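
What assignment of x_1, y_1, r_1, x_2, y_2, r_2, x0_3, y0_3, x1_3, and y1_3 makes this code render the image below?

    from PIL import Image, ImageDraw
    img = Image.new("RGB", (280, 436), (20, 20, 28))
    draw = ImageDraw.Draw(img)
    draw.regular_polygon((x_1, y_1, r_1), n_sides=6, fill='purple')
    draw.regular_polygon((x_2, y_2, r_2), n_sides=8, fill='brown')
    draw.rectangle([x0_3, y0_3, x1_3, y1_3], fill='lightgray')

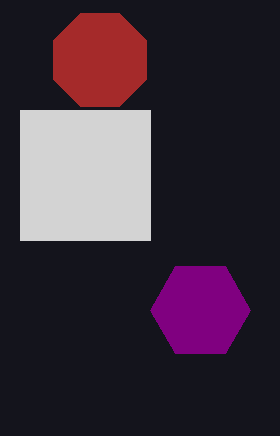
x_1 = 200, y_1 = 310, r_1 = 50, x_2 = 100, y_2 = 60, r_2 = 50, x0_3 = 20, y0_3 = 110, x1_3 = 150, y1_3 = 240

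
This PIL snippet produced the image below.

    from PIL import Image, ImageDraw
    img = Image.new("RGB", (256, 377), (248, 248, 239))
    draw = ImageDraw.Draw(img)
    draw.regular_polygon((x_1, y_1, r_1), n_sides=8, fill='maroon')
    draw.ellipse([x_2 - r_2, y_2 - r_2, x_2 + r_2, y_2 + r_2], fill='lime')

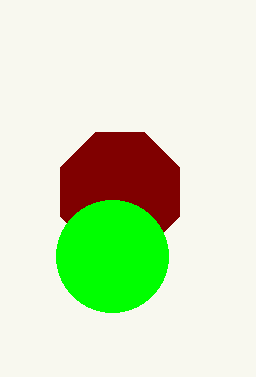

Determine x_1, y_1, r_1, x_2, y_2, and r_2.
x_1 = 120; y_1 = 192; r_1 = 64; x_2 = 112; y_2 = 256; r_2 = 56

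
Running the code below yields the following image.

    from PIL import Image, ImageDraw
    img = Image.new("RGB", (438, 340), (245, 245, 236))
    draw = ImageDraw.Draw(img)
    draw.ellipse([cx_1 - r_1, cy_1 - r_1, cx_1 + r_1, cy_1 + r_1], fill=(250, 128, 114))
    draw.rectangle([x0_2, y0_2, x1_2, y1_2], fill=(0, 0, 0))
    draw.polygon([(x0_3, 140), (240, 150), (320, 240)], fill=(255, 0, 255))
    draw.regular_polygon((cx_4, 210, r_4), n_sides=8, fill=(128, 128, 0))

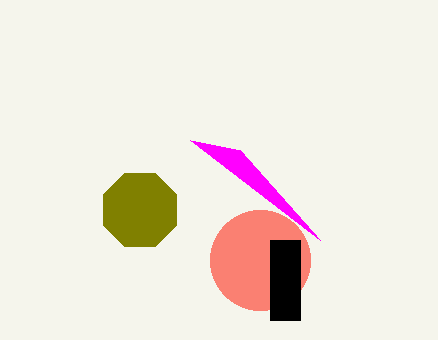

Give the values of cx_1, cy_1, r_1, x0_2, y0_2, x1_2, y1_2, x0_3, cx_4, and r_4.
cx_1 = 260; cy_1 = 260; r_1 = 50; x0_2 = 270; y0_2 = 240; x1_2 = 300; y1_2 = 320; x0_3 = 190; cx_4 = 140; r_4 = 40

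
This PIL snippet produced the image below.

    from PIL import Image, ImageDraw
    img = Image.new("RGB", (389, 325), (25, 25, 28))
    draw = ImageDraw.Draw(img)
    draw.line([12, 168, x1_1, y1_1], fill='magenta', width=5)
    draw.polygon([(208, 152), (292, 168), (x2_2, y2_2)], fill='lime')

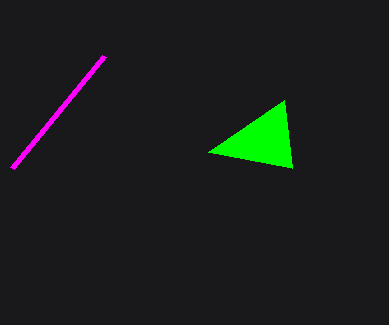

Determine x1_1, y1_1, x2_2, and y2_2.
x1_1 = 104, y1_1 = 56, x2_2 = 284, y2_2 = 100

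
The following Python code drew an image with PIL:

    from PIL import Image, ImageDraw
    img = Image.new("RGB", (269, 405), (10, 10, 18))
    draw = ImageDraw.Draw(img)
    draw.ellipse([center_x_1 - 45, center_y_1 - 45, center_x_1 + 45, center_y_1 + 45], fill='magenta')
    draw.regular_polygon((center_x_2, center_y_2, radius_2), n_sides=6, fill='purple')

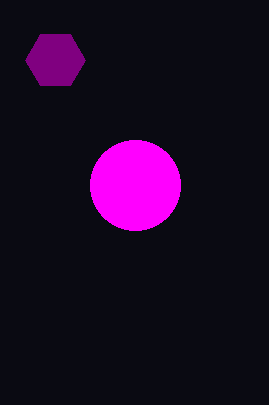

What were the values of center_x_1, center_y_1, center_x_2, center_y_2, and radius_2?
center_x_1 = 135, center_y_1 = 185, center_x_2 = 55, center_y_2 = 60, radius_2 = 30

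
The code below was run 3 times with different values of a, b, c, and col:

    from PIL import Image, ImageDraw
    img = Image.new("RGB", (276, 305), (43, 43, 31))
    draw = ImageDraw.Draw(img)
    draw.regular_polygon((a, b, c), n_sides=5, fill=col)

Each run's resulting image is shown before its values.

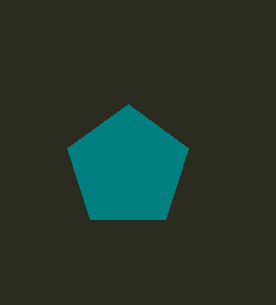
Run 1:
a = 128
b = 168
c = 64
col = 'teal'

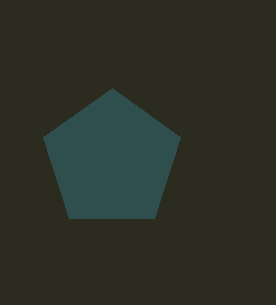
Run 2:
a = 112
b = 160
c = 72
col = 'darkslategray'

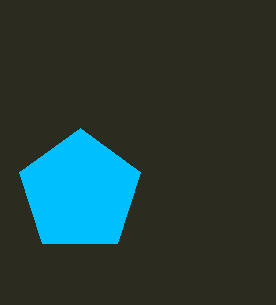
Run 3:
a = 80, b = 192, c = 64, col = 'deepskyblue'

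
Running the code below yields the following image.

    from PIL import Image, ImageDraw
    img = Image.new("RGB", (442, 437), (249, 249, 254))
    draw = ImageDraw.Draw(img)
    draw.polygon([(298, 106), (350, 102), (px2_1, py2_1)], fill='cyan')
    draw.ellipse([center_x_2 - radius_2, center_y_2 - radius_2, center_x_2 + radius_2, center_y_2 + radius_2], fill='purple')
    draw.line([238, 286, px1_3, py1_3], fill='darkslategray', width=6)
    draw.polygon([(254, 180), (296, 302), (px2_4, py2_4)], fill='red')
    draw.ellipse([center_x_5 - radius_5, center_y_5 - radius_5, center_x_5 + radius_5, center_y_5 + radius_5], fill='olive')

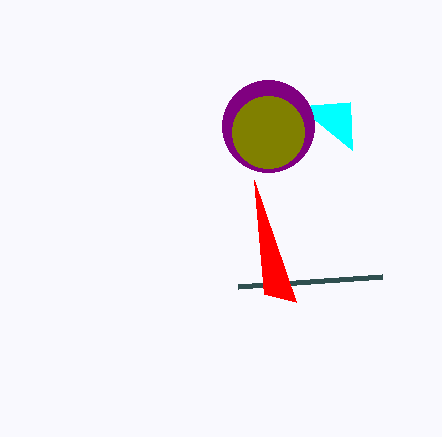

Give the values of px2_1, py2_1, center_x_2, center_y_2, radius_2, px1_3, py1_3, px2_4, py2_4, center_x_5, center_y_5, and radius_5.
px2_1 = 352; py2_1 = 150; center_x_2 = 268; center_y_2 = 126; radius_2 = 46; px1_3 = 382; py1_3 = 276; px2_4 = 264; py2_4 = 294; center_x_5 = 268; center_y_5 = 132; radius_5 = 36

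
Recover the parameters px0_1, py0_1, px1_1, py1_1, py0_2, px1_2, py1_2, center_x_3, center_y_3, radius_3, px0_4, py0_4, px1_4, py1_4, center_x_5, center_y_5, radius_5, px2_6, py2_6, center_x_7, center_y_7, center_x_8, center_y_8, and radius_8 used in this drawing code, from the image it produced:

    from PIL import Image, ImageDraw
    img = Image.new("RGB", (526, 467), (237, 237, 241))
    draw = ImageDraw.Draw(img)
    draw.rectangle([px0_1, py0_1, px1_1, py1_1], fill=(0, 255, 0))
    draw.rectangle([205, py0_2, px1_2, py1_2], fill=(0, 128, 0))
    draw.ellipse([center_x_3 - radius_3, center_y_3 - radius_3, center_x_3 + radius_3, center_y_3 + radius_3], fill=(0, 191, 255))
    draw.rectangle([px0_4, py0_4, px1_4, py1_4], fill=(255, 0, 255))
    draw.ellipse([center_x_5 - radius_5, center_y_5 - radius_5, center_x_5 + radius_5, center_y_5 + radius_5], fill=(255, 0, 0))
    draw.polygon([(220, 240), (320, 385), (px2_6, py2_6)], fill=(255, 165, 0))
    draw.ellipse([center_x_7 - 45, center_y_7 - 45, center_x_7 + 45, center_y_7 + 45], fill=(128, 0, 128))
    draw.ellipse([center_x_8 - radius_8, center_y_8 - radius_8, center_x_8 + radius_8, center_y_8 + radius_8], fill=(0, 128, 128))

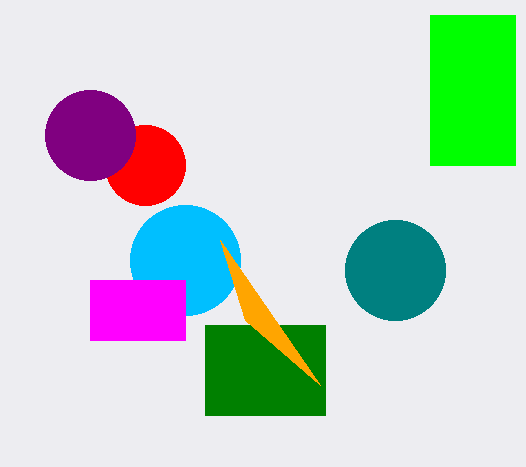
px0_1 = 430; py0_1 = 15; px1_1 = 515; py1_1 = 165; py0_2 = 325; px1_2 = 325; py1_2 = 415; center_x_3 = 185; center_y_3 = 260; radius_3 = 55; px0_4 = 90; py0_4 = 280; px1_4 = 185; py1_4 = 340; center_x_5 = 145; center_y_5 = 165; radius_5 = 40; px2_6 = 245; py2_6 = 320; center_x_7 = 90; center_y_7 = 135; center_x_8 = 395; center_y_8 = 270; radius_8 = 50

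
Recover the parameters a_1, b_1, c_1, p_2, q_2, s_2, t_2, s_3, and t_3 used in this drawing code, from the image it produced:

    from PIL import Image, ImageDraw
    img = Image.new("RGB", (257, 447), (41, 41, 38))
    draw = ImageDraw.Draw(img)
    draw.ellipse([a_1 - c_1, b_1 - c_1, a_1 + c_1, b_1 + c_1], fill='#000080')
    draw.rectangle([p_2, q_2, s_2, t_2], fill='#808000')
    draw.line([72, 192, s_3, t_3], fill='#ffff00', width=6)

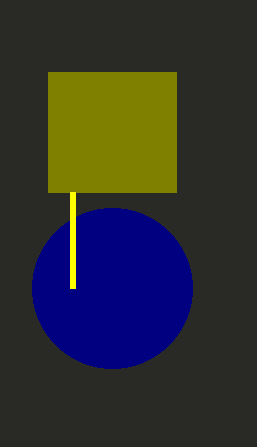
a_1 = 112
b_1 = 288
c_1 = 80
p_2 = 48
q_2 = 72
s_2 = 176
t_2 = 192
s_3 = 72
t_3 = 288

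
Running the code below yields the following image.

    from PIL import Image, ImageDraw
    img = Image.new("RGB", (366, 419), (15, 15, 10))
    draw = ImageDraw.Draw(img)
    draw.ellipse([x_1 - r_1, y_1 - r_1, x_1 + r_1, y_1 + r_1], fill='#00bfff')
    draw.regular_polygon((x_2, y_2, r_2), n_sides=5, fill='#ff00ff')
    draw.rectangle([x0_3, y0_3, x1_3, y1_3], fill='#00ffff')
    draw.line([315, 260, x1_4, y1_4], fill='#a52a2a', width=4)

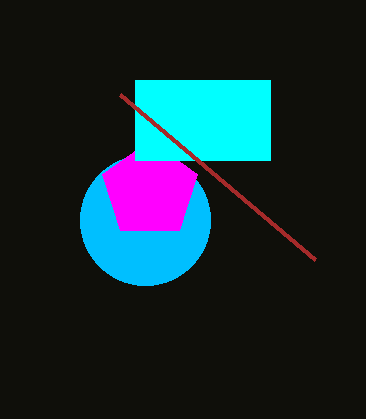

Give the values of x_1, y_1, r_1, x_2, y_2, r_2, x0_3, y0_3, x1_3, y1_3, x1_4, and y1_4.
x_1 = 145; y_1 = 220; r_1 = 65; x_2 = 150; y_2 = 190; r_2 = 50; x0_3 = 135; y0_3 = 80; x1_3 = 270; y1_3 = 160; x1_4 = 120; y1_4 = 95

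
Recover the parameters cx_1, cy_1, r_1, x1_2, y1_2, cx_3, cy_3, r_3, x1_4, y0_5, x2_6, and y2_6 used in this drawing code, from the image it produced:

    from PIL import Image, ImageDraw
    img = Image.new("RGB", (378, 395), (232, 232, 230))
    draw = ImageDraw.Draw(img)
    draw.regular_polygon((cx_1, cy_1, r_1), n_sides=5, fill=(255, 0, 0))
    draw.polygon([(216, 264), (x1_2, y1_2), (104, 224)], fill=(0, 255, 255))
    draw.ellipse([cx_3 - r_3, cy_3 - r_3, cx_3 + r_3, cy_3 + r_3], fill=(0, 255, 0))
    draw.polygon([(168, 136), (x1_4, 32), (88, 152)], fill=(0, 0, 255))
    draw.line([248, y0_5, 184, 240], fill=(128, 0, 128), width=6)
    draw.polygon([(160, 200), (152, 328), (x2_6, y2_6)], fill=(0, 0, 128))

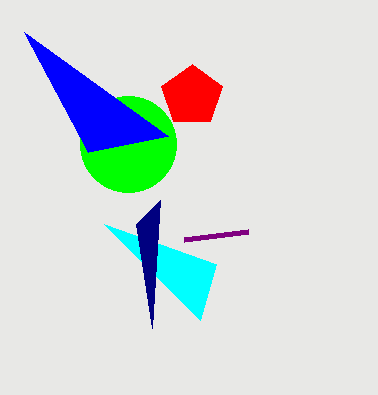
cx_1 = 192, cy_1 = 96, r_1 = 32, x1_2 = 200, y1_2 = 320, cx_3 = 128, cy_3 = 144, r_3 = 48, x1_4 = 24, y0_5 = 232, x2_6 = 136, y2_6 = 224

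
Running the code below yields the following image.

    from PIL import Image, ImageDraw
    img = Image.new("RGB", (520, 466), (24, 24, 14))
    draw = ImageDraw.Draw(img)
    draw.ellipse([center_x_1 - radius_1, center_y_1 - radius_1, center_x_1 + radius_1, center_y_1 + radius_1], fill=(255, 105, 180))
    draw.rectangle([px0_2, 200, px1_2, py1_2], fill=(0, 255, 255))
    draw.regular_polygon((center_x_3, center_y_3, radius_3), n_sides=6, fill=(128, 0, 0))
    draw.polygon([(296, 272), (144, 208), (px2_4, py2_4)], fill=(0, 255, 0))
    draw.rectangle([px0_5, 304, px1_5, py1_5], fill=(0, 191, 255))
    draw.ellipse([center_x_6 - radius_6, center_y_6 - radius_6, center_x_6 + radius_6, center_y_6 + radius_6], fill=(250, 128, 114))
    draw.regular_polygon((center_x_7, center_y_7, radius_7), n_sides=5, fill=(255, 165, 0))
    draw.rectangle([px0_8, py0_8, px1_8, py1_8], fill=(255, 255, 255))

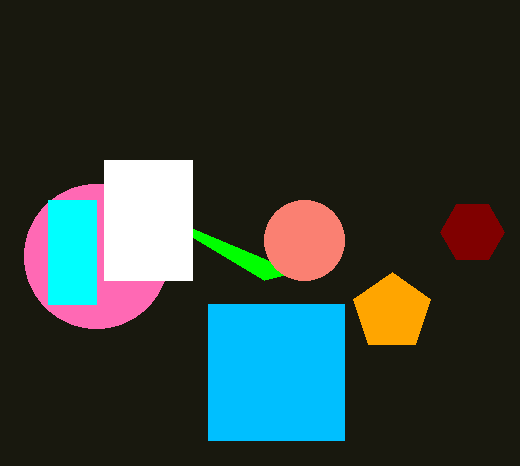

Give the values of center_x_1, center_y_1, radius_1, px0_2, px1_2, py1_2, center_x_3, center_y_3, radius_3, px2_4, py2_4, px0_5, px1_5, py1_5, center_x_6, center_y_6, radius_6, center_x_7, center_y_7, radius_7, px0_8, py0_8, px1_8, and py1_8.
center_x_1 = 96; center_y_1 = 256; radius_1 = 72; px0_2 = 48; px1_2 = 96; py1_2 = 304; center_x_3 = 472; center_y_3 = 232; radius_3 = 32; px2_4 = 264; py2_4 = 280; px0_5 = 208; px1_5 = 344; py1_5 = 440; center_x_6 = 304; center_y_6 = 240; radius_6 = 40; center_x_7 = 392; center_y_7 = 312; radius_7 = 40; px0_8 = 104; py0_8 = 160; px1_8 = 192; py1_8 = 280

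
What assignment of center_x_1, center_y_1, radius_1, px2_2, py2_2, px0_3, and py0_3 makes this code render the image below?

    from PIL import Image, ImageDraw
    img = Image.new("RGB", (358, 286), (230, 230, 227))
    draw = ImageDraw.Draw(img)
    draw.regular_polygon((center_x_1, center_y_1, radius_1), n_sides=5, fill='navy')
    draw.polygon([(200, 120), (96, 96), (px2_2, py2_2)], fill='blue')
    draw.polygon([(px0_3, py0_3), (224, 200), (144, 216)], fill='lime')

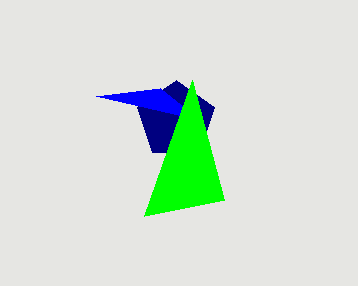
center_x_1 = 176
center_y_1 = 120
radius_1 = 40
px2_2 = 160
py2_2 = 88
px0_3 = 192
py0_3 = 80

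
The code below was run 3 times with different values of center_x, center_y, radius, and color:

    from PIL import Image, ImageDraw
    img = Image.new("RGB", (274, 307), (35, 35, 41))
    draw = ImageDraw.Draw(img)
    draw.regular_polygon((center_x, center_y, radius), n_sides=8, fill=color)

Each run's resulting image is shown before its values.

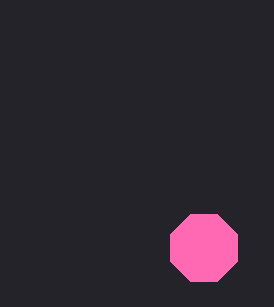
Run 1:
center_x = 204, center_y = 248, radius = 36, color = 'hotpink'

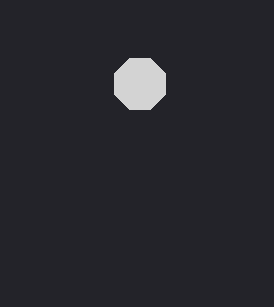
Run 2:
center_x = 140, center_y = 84, radius = 28, color = 'lightgray'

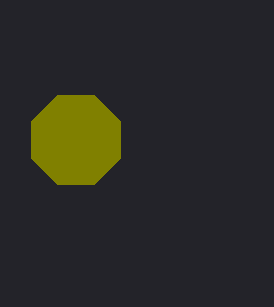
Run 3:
center_x = 76; center_y = 140; radius = 48; color = 'olive'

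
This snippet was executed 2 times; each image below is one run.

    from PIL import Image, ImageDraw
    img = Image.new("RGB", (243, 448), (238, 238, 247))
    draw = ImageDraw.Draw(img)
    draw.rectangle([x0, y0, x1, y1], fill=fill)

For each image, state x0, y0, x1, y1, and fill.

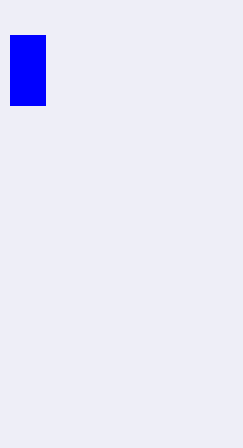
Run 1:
x0 = 10; y0 = 35; x1 = 45; y1 = 105; fill = 'blue'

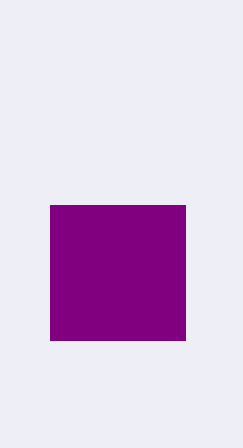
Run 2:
x0 = 50
y0 = 205
x1 = 185
y1 = 340
fill = 'purple'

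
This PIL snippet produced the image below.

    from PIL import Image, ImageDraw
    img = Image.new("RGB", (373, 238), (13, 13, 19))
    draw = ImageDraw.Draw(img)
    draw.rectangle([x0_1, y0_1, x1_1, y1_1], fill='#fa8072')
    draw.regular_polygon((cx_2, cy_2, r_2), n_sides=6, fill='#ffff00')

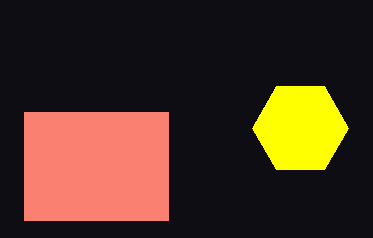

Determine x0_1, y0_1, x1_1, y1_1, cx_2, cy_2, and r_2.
x0_1 = 24, y0_1 = 112, x1_1 = 168, y1_1 = 220, cx_2 = 300, cy_2 = 128, r_2 = 48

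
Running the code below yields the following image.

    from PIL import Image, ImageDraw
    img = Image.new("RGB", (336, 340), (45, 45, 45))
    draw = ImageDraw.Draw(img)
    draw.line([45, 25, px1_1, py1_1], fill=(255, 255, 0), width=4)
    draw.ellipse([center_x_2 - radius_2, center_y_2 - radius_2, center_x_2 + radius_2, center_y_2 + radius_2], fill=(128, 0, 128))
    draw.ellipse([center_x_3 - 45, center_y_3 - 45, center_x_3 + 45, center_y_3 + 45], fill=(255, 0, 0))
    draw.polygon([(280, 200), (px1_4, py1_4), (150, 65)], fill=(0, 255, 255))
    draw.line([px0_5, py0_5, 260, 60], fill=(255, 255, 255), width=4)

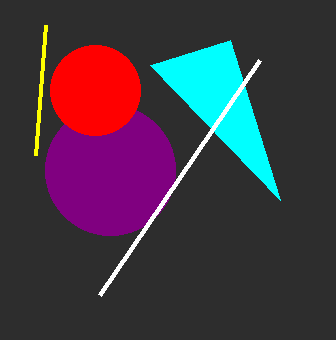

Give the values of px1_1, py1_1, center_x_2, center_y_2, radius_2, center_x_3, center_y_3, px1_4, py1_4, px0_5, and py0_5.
px1_1 = 35; py1_1 = 155; center_x_2 = 110; center_y_2 = 170; radius_2 = 65; center_x_3 = 95; center_y_3 = 90; px1_4 = 230; py1_4 = 40; px0_5 = 100; py0_5 = 295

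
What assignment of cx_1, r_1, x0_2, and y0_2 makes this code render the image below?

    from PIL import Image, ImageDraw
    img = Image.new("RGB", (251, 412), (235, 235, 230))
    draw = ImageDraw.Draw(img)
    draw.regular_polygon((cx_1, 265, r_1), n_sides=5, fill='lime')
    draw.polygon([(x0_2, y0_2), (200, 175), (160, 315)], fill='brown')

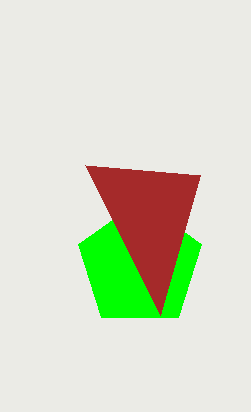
cx_1 = 140
r_1 = 65
x0_2 = 85
y0_2 = 165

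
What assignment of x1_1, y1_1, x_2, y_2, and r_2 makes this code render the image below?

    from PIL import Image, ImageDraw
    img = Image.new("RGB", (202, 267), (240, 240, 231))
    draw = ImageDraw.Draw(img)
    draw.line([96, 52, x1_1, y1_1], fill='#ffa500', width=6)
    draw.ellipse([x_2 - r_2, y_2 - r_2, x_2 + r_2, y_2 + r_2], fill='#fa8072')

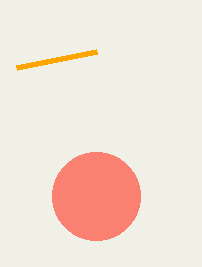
x1_1 = 16, y1_1 = 68, x_2 = 96, y_2 = 196, r_2 = 44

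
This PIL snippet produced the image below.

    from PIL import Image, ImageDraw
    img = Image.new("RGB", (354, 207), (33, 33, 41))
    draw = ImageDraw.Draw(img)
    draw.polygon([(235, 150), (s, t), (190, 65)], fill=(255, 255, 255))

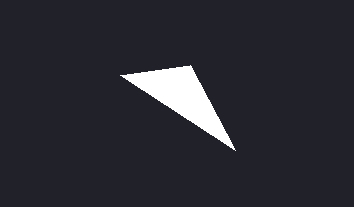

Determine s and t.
s = 120; t = 75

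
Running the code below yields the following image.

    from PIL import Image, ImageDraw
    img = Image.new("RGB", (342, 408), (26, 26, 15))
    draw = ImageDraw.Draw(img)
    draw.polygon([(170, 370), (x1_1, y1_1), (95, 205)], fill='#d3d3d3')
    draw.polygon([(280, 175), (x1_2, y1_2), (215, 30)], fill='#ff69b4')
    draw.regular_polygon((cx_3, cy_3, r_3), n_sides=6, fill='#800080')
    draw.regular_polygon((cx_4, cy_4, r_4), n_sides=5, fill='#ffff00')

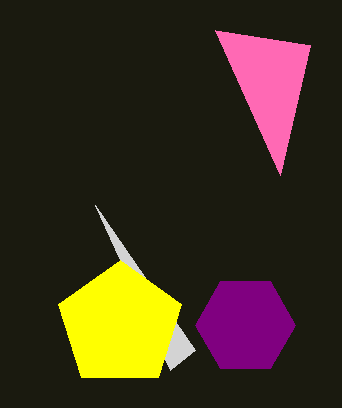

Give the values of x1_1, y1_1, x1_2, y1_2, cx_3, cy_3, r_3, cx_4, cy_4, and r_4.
x1_1 = 195, y1_1 = 350, x1_2 = 310, y1_2 = 45, cx_3 = 245, cy_3 = 325, r_3 = 50, cx_4 = 120, cy_4 = 325, r_4 = 65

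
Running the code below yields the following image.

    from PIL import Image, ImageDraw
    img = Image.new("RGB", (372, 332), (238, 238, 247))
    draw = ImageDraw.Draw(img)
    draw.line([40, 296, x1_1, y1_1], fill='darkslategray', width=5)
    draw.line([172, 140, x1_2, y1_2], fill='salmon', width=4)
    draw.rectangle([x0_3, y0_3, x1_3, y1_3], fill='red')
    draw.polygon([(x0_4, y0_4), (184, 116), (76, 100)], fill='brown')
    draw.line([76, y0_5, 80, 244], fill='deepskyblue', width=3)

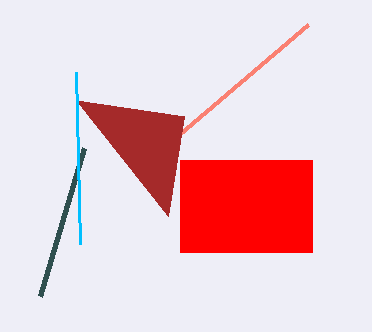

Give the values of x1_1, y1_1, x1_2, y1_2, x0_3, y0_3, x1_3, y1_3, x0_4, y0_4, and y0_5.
x1_1 = 84; y1_1 = 148; x1_2 = 308; y1_2 = 24; x0_3 = 180; y0_3 = 160; x1_3 = 312; y1_3 = 252; x0_4 = 168; y0_4 = 216; y0_5 = 72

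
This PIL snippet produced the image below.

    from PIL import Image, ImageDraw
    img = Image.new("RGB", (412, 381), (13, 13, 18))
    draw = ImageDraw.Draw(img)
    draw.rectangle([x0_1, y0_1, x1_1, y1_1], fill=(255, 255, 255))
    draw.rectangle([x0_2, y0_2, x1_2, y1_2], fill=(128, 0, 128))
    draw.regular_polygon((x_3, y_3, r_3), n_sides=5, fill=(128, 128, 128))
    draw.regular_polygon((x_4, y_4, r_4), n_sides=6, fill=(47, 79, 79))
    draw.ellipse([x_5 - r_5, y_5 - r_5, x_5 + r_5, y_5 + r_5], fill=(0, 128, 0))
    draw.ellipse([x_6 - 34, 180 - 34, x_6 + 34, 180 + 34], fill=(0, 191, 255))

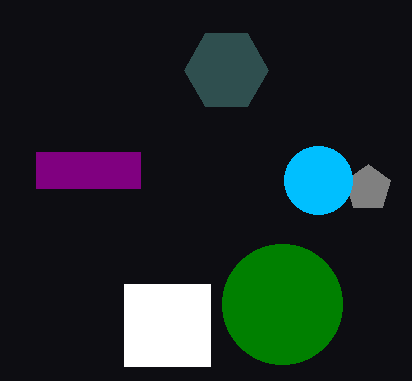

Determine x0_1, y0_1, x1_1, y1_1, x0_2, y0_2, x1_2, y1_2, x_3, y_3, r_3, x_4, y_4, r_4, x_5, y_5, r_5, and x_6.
x0_1 = 124
y0_1 = 284
x1_1 = 210
y1_1 = 366
x0_2 = 36
y0_2 = 152
x1_2 = 140
y1_2 = 188
x_3 = 368
y_3 = 188
r_3 = 24
x_4 = 226
y_4 = 70
r_4 = 42
x_5 = 282
y_5 = 304
r_5 = 60
x_6 = 318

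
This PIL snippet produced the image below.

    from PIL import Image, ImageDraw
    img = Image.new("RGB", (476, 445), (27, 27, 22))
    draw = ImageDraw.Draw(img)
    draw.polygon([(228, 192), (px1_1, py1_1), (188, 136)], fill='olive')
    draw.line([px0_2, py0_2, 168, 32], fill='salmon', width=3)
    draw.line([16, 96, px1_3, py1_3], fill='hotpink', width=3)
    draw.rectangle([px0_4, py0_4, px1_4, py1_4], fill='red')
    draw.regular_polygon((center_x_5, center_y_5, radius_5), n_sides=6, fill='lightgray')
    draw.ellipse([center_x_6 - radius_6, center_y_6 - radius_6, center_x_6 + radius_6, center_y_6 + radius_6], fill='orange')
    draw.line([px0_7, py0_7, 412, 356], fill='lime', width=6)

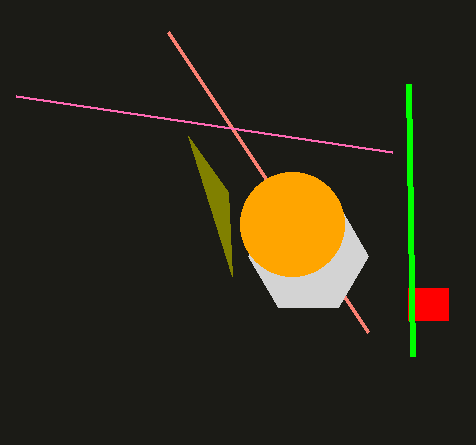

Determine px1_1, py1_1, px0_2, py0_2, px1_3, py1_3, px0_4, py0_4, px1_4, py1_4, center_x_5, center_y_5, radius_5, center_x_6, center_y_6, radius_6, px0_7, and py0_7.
px1_1 = 232; py1_1 = 276; px0_2 = 368; py0_2 = 332; px1_3 = 392; py1_3 = 152; px0_4 = 408; py0_4 = 288; px1_4 = 448; py1_4 = 320; center_x_5 = 308; center_y_5 = 256; radius_5 = 60; center_x_6 = 292; center_y_6 = 224; radius_6 = 52; px0_7 = 408; py0_7 = 84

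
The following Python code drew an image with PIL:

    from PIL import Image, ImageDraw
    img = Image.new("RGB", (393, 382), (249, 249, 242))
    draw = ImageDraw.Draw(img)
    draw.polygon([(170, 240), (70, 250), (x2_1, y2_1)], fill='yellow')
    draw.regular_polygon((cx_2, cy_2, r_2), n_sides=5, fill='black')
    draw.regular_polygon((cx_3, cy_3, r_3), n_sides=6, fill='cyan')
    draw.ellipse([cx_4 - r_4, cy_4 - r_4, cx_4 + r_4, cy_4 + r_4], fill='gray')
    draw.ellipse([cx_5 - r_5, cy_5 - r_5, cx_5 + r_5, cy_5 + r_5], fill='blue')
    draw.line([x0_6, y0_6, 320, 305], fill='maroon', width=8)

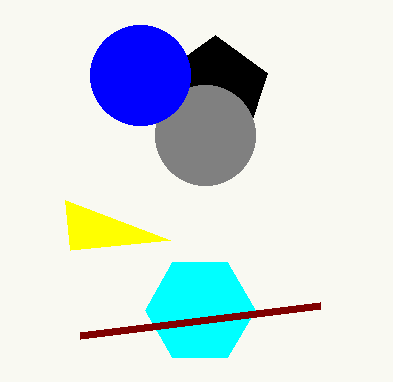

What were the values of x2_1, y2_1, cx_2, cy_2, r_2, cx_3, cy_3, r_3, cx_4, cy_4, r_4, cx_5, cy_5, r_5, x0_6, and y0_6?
x2_1 = 65; y2_1 = 200; cx_2 = 215; cy_2 = 90; r_2 = 55; cx_3 = 200; cy_3 = 310; r_3 = 55; cx_4 = 205; cy_4 = 135; r_4 = 50; cx_5 = 140; cy_5 = 75; r_5 = 50; x0_6 = 80; y0_6 = 335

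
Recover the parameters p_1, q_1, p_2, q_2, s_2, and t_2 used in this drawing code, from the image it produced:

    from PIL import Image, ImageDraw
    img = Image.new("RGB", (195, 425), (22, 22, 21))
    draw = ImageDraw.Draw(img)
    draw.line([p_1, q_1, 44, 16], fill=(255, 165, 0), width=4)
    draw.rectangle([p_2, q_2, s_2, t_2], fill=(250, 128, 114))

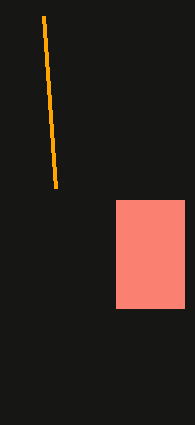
p_1 = 56, q_1 = 188, p_2 = 116, q_2 = 200, s_2 = 184, t_2 = 308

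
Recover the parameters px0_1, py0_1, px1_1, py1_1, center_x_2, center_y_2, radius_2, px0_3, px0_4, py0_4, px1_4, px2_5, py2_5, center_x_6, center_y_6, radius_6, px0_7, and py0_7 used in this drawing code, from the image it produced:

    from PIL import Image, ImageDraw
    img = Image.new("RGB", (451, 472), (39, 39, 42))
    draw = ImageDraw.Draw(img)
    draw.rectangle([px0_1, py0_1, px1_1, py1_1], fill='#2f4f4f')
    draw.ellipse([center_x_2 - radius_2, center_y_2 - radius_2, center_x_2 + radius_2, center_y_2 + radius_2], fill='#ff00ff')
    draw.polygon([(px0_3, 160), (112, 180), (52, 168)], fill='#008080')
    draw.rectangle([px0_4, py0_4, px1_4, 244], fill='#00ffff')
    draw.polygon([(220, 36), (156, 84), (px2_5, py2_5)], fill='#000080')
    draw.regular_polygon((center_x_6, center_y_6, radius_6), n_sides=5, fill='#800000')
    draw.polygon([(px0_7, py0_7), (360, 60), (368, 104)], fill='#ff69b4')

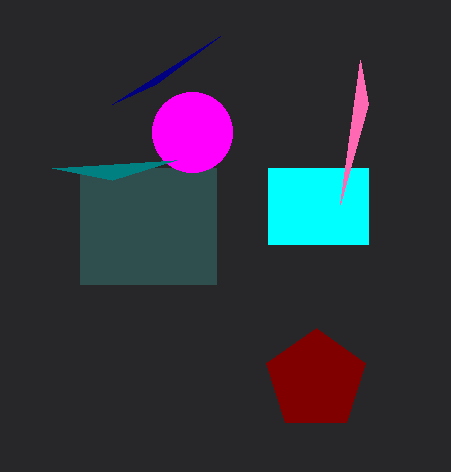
px0_1 = 80, py0_1 = 168, px1_1 = 216, py1_1 = 284, center_x_2 = 192, center_y_2 = 132, radius_2 = 40, px0_3 = 176, px0_4 = 268, py0_4 = 168, px1_4 = 368, px2_5 = 112, py2_5 = 104, center_x_6 = 316, center_y_6 = 380, radius_6 = 52, px0_7 = 340, py0_7 = 204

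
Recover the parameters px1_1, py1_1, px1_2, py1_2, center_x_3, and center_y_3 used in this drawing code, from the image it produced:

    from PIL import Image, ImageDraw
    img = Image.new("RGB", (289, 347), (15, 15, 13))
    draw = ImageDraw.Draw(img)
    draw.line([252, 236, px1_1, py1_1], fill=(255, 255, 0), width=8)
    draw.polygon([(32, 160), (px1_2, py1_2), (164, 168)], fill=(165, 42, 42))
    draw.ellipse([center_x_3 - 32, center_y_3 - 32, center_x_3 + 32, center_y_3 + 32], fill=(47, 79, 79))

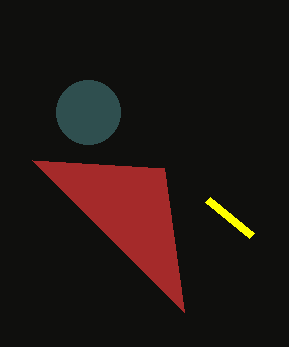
px1_1 = 208; py1_1 = 200; px1_2 = 184; py1_2 = 312; center_x_3 = 88; center_y_3 = 112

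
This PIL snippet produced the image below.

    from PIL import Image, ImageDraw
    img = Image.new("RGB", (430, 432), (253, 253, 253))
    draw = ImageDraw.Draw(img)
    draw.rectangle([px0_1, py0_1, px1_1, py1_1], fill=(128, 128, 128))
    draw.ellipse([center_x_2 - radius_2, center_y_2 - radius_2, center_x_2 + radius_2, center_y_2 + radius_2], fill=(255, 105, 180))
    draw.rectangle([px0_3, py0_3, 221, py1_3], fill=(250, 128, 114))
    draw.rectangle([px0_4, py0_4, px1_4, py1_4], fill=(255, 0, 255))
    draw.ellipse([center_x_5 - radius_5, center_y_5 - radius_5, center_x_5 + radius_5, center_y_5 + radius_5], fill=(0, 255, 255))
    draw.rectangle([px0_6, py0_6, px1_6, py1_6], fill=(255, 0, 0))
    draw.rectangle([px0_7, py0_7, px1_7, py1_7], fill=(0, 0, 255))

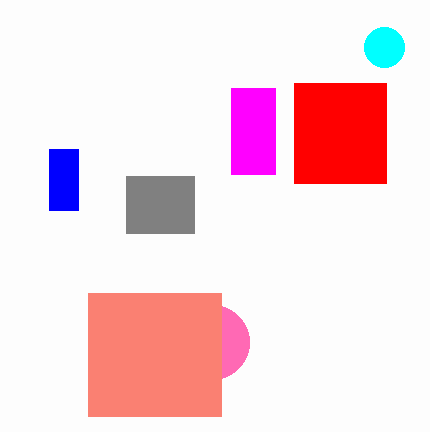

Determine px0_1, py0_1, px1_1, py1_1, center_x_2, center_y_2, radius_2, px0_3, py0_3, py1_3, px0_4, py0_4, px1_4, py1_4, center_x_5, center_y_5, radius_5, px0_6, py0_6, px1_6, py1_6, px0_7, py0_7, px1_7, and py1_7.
px0_1 = 126; py0_1 = 176; px1_1 = 194; py1_1 = 233; center_x_2 = 212; center_y_2 = 342; radius_2 = 37; px0_3 = 88; py0_3 = 293; py1_3 = 416; px0_4 = 231; py0_4 = 88; px1_4 = 275; py1_4 = 174; center_x_5 = 384; center_y_5 = 47; radius_5 = 20; px0_6 = 294; py0_6 = 83; px1_6 = 386; py1_6 = 183; px0_7 = 49; py0_7 = 149; px1_7 = 78; py1_7 = 210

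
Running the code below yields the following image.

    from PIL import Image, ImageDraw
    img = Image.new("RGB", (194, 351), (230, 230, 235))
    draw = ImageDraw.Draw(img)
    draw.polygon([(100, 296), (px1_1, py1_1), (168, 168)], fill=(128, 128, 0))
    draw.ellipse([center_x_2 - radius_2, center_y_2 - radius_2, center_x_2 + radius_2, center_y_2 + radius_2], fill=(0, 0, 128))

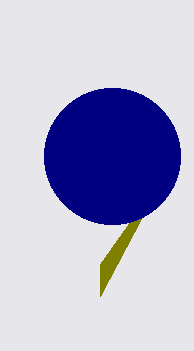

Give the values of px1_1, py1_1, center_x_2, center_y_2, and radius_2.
px1_1 = 100
py1_1 = 264
center_x_2 = 112
center_y_2 = 156
radius_2 = 68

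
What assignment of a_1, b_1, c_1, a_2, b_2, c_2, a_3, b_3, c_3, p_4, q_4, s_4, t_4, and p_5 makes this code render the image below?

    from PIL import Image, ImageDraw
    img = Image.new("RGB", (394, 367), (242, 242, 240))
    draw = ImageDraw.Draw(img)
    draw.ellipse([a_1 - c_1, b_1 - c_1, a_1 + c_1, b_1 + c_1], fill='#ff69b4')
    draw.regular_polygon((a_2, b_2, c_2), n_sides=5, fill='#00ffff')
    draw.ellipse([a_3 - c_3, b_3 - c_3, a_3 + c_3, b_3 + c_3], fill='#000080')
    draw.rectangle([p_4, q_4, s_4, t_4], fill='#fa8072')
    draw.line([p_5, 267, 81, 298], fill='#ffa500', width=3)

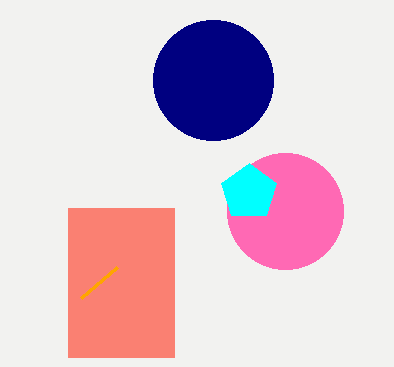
a_1 = 285
b_1 = 211
c_1 = 58
a_2 = 249
b_2 = 192
c_2 = 29
a_3 = 213
b_3 = 80
c_3 = 60
p_4 = 68
q_4 = 208
s_4 = 174
t_4 = 357
p_5 = 117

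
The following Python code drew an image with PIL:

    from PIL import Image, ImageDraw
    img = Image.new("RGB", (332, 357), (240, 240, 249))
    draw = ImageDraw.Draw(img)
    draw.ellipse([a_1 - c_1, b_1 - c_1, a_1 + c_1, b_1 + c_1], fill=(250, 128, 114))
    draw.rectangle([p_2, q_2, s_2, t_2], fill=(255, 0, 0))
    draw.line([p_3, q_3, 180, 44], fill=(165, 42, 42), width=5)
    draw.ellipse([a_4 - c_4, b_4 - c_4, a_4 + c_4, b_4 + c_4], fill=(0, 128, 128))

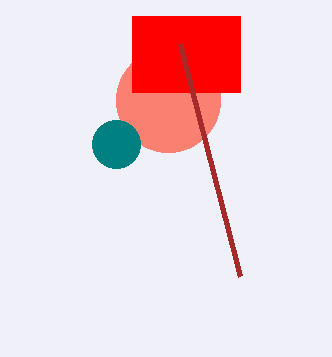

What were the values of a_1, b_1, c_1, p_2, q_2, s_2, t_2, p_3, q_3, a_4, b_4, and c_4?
a_1 = 168
b_1 = 100
c_1 = 52
p_2 = 132
q_2 = 16
s_2 = 240
t_2 = 92
p_3 = 240
q_3 = 276
a_4 = 116
b_4 = 144
c_4 = 24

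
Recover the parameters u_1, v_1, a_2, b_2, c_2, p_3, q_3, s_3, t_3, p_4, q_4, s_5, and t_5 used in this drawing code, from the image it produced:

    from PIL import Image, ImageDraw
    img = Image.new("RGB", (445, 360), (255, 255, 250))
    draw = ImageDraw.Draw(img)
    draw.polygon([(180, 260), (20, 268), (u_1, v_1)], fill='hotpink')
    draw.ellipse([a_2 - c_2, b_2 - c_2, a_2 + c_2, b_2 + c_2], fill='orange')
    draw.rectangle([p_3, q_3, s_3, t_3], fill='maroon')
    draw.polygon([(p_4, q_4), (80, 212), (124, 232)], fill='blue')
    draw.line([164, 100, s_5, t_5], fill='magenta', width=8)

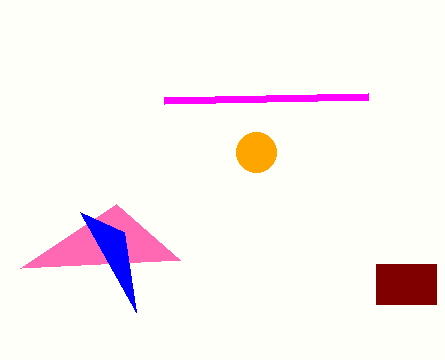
u_1 = 116
v_1 = 204
a_2 = 256
b_2 = 152
c_2 = 20
p_3 = 376
q_3 = 264
s_3 = 436
t_3 = 304
p_4 = 136
q_4 = 312
s_5 = 368
t_5 = 96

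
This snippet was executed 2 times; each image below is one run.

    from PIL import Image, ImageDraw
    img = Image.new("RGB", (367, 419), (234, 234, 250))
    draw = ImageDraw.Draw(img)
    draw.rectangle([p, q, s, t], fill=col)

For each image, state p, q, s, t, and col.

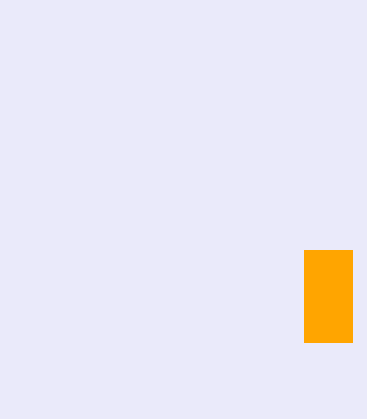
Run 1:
p = 304
q = 250
s = 352
t = 342
col = 'orange'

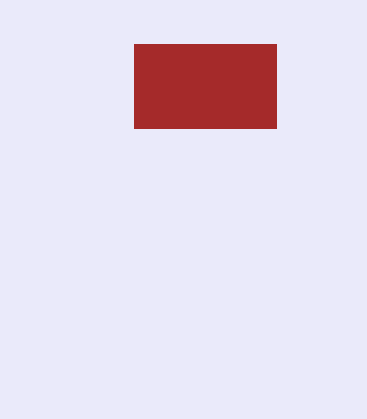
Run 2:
p = 134
q = 44
s = 276
t = 128
col = 'brown'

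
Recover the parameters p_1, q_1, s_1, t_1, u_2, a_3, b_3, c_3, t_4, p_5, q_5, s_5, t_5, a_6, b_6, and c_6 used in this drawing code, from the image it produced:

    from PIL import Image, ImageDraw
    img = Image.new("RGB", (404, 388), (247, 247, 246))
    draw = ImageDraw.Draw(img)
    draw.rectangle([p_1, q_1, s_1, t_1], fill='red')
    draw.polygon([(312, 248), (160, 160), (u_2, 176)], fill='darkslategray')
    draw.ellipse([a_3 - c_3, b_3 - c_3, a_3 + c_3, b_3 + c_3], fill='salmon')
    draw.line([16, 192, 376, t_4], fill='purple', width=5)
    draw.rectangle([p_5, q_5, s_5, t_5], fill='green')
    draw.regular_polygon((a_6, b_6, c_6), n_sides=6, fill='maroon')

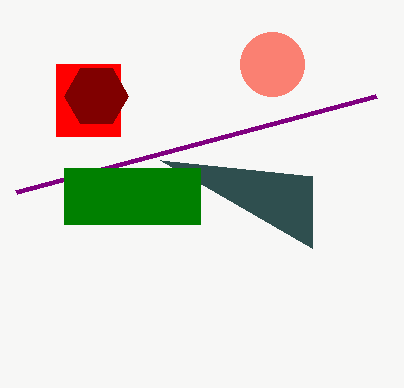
p_1 = 56
q_1 = 64
s_1 = 120
t_1 = 136
u_2 = 312
a_3 = 272
b_3 = 64
c_3 = 32
t_4 = 96
p_5 = 64
q_5 = 168
s_5 = 200
t_5 = 224
a_6 = 96
b_6 = 96
c_6 = 32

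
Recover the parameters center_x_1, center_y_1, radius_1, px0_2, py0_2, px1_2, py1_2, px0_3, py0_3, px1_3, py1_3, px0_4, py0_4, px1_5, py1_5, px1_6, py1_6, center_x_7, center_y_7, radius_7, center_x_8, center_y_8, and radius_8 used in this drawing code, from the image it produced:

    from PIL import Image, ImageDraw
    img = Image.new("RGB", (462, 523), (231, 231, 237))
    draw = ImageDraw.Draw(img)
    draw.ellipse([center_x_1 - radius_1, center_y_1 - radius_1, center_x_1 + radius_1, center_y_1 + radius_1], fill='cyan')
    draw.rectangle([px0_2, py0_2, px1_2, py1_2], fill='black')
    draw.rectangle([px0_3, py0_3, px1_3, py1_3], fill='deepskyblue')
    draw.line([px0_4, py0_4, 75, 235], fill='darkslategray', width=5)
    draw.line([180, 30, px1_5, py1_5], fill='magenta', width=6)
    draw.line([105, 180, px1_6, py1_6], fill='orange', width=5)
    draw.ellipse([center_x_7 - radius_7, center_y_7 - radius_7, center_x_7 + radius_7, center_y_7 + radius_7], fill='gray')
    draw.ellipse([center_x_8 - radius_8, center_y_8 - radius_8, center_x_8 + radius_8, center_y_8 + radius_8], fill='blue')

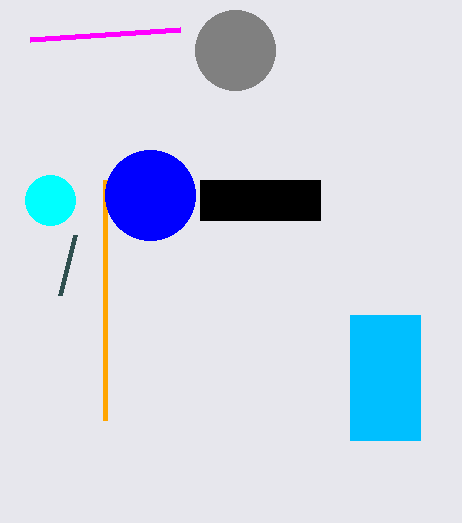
center_x_1 = 50
center_y_1 = 200
radius_1 = 25
px0_2 = 200
py0_2 = 180
px1_2 = 320
py1_2 = 220
px0_3 = 350
py0_3 = 315
px1_3 = 420
py1_3 = 440
px0_4 = 60
py0_4 = 295
px1_5 = 30
py1_5 = 40
px1_6 = 105
py1_6 = 420
center_x_7 = 235
center_y_7 = 50
radius_7 = 40
center_x_8 = 150
center_y_8 = 195
radius_8 = 45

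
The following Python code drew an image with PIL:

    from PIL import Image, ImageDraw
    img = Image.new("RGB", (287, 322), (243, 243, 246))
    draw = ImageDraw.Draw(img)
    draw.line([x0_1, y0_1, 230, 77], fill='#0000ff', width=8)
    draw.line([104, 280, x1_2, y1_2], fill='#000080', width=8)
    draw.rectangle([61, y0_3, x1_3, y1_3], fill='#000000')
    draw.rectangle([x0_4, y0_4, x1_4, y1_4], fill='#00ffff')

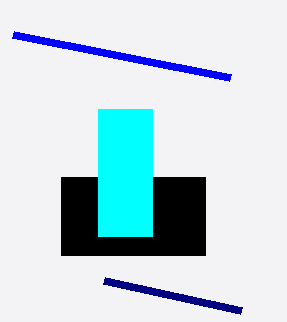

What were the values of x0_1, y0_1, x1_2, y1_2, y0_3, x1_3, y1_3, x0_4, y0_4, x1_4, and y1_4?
x0_1 = 13; y0_1 = 34; x1_2 = 241; y1_2 = 310; y0_3 = 177; x1_3 = 205; y1_3 = 255; x0_4 = 98; y0_4 = 109; x1_4 = 152; y1_4 = 236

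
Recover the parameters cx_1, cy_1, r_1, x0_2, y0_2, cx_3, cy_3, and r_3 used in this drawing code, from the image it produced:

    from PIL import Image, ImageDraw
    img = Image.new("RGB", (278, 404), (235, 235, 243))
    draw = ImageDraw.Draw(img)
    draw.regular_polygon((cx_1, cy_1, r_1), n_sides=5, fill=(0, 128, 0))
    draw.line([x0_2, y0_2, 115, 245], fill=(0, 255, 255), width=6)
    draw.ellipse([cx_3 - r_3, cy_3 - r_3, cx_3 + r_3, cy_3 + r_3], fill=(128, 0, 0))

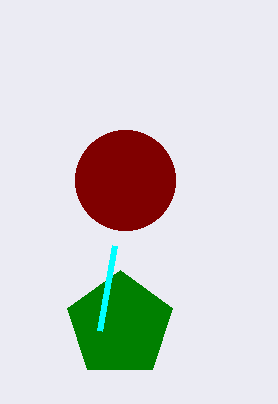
cx_1 = 120, cy_1 = 325, r_1 = 55, x0_2 = 100, y0_2 = 330, cx_3 = 125, cy_3 = 180, r_3 = 50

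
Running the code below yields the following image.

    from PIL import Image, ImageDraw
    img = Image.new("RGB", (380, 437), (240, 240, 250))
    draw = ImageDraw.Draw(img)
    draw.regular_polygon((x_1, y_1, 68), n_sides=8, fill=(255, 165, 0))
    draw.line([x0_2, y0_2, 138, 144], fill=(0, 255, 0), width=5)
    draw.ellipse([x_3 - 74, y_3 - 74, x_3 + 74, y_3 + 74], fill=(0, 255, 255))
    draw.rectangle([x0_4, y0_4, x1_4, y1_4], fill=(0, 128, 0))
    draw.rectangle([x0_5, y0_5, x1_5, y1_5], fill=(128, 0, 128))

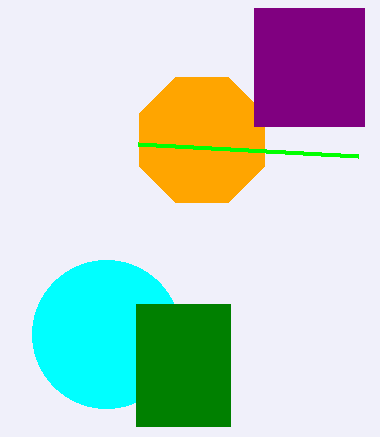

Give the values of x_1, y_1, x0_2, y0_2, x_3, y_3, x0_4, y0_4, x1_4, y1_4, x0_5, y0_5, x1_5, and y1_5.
x_1 = 202, y_1 = 140, x0_2 = 358, y0_2 = 156, x_3 = 106, y_3 = 334, x0_4 = 136, y0_4 = 304, x1_4 = 230, y1_4 = 426, x0_5 = 254, y0_5 = 8, x1_5 = 364, y1_5 = 126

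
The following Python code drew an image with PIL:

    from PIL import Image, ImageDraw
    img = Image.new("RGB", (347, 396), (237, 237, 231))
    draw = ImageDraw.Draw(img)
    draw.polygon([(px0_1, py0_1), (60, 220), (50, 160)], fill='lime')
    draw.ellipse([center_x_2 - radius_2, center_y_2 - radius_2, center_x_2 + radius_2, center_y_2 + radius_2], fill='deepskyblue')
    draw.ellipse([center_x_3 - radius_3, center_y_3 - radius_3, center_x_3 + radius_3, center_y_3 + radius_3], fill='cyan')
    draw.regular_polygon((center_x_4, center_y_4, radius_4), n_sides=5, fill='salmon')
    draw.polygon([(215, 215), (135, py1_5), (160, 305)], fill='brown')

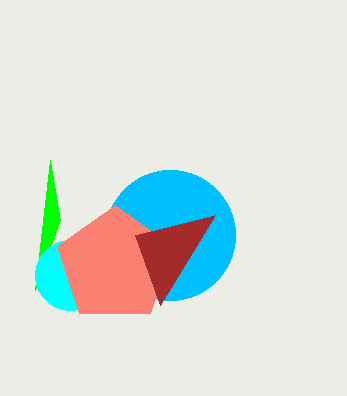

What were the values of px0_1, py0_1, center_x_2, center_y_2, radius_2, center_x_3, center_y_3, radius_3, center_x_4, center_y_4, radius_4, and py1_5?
px0_1 = 35, py0_1 = 290, center_x_2 = 170, center_y_2 = 235, radius_2 = 65, center_x_3 = 70, center_y_3 = 275, radius_3 = 35, center_x_4 = 115, center_y_4 = 265, radius_4 = 60, py1_5 = 235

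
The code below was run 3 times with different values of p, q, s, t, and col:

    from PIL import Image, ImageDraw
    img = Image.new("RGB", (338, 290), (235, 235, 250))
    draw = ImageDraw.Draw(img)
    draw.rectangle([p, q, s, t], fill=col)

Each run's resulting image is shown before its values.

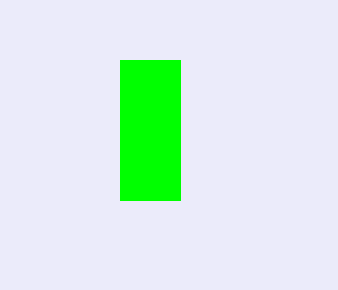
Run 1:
p = 120; q = 60; s = 180; t = 200; col = 'lime'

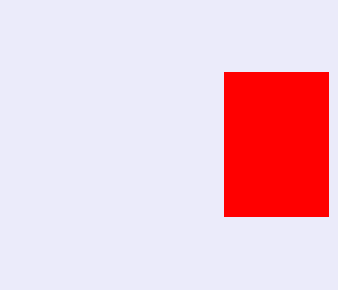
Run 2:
p = 224
q = 72
s = 328
t = 216
col = 'red'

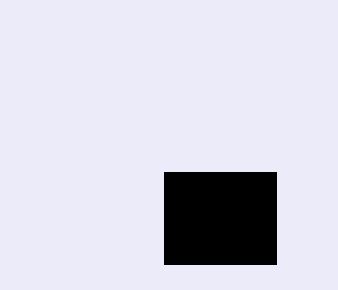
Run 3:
p = 164; q = 172; s = 276; t = 264; col = 'black'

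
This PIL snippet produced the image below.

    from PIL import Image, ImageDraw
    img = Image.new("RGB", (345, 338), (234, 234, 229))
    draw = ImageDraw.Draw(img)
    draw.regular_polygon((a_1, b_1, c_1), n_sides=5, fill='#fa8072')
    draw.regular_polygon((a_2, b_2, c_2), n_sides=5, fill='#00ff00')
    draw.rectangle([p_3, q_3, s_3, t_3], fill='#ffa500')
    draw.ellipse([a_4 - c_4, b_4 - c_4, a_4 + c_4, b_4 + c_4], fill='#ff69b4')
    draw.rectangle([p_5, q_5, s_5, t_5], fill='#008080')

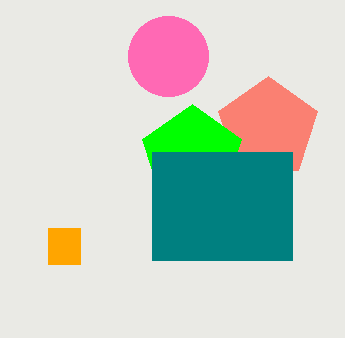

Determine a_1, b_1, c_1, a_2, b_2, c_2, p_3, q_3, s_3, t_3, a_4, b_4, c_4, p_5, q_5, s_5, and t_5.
a_1 = 268; b_1 = 128; c_1 = 52; a_2 = 192; b_2 = 156; c_2 = 52; p_3 = 48; q_3 = 228; s_3 = 80; t_3 = 264; a_4 = 168; b_4 = 56; c_4 = 40; p_5 = 152; q_5 = 152; s_5 = 292; t_5 = 260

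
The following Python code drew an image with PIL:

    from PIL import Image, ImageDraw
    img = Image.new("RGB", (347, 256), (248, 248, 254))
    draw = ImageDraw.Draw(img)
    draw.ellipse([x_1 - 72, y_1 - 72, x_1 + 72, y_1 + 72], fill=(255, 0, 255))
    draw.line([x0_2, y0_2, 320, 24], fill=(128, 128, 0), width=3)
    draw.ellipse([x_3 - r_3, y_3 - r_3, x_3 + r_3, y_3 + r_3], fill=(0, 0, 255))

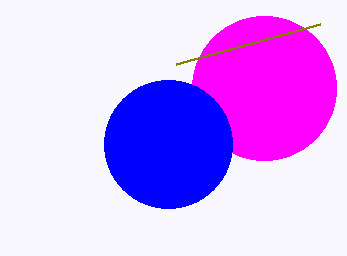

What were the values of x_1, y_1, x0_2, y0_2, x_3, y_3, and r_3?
x_1 = 264
y_1 = 88
x0_2 = 176
y0_2 = 64
x_3 = 168
y_3 = 144
r_3 = 64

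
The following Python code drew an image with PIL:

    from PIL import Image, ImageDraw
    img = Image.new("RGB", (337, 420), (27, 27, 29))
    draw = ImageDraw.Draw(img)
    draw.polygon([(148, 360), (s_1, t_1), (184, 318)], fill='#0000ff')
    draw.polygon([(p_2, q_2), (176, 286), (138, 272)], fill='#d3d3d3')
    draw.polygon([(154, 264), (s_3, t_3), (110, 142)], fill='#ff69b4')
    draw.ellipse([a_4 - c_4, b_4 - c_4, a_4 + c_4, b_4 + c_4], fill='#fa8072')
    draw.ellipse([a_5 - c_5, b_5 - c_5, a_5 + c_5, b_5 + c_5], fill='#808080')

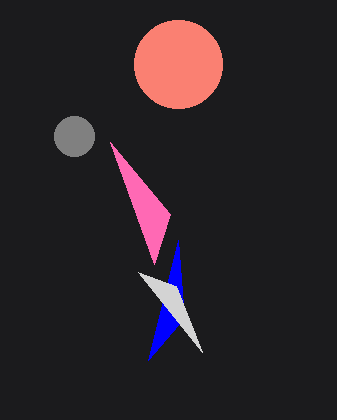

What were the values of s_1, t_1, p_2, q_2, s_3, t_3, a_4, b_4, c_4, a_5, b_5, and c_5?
s_1 = 178
t_1 = 240
p_2 = 202
q_2 = 352
s_3 = 170
t_3 = 214
a_4 = 178
b_4 = 64
c_4 = 44
a_5 = 74
b_5 = 136
c_5 = 20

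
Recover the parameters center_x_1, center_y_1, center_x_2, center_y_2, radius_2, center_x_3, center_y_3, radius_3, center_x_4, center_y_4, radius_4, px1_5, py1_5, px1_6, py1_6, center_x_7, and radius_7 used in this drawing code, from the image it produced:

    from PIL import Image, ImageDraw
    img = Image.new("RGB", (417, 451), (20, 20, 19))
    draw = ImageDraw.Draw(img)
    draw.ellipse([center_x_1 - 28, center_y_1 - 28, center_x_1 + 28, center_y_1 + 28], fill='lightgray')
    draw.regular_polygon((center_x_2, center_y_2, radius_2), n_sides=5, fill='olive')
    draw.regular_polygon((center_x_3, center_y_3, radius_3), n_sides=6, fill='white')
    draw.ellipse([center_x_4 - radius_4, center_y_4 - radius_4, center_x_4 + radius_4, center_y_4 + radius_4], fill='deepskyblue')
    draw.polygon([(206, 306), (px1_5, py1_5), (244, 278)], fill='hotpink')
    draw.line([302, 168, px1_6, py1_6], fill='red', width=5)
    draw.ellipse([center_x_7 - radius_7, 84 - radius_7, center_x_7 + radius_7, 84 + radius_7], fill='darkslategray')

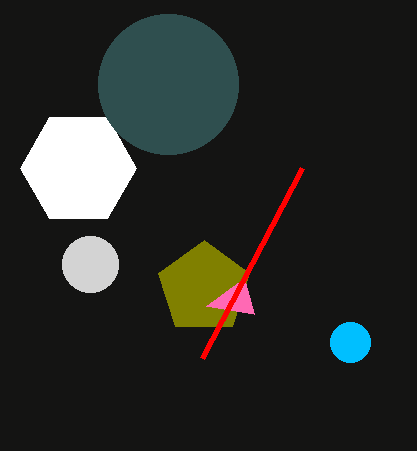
center_x_1 = 90
center_y_1 = 264
center_x_2 = 204
center_y_2 = 288
radius_2 = 48
center_x_3 = 78
center_y_3 = 168
radius_3 = 58
center_x_4 = 350
center_y_4 = 342
radius_4 = 20
px1_5 = 254
py1_5 = 314
px1_6 = 202
py1_6 = 358
center_x_7 = 168
radius_7 = 70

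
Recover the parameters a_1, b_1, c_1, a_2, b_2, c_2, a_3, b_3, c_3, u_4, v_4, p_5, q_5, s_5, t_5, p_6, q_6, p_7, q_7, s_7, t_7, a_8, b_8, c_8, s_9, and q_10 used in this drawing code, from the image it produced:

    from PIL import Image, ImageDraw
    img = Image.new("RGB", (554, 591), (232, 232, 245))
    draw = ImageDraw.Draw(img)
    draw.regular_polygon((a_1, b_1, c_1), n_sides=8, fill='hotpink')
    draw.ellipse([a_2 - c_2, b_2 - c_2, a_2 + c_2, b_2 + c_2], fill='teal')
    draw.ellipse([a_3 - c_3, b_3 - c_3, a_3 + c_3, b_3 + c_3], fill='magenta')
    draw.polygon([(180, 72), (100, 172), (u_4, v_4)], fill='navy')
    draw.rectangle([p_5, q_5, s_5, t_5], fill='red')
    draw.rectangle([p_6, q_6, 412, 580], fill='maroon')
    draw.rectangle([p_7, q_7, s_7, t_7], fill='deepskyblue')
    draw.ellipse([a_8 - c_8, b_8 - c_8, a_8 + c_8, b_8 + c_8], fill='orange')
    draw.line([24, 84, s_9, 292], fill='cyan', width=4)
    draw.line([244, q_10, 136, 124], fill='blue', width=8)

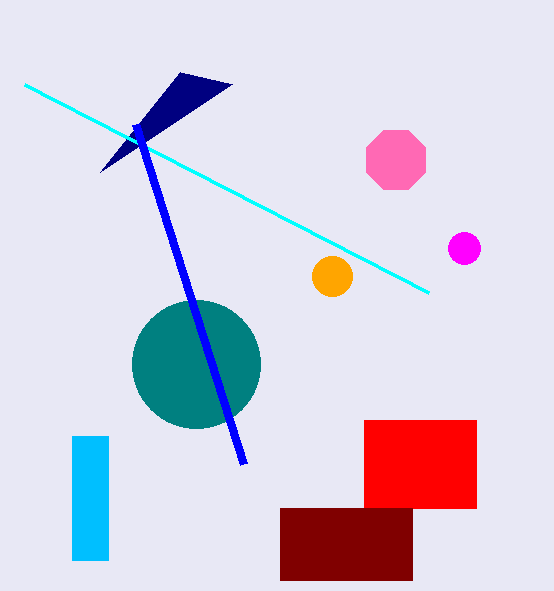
a_1 = 396; b_1 = 160; c_1 = 32; a_2 = 196; b_2 = 364; c_2 = 64; a_3 = 464; b_3 = 248; c_3 = 16; u_4 = 232; v_4 = 84; p_5 = 364; q_5 = 420; s_5 = 476; t_5 = 508; p_6 = 280; q_6 = 508; p_7 = 72; q_7 = 436; s_7 = 108; t_7 = 560; a_8 = 332; b_8 = 276; c_8 = 20; s_9 = 428; q_10 = 464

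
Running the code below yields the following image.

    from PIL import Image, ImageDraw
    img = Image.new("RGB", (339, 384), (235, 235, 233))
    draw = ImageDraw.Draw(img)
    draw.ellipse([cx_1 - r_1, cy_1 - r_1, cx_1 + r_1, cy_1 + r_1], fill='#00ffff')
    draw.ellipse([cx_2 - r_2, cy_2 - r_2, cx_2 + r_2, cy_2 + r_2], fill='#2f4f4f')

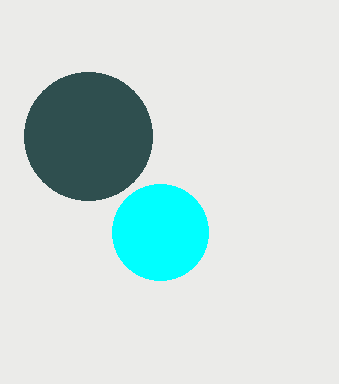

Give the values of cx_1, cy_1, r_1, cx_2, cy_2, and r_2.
cx_1 = 160; cy_1 = 232; r_1 = 48; cx_2 = 88; cy_2 = 136; r_2 = 64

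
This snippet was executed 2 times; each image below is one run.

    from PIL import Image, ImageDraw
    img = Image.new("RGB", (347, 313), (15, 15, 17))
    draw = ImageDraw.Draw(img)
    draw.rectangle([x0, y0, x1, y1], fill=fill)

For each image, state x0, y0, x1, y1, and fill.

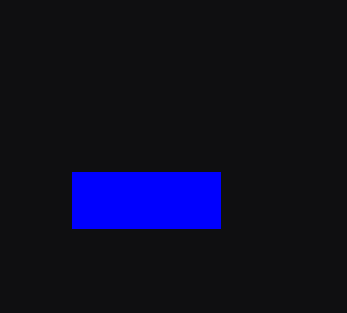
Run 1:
x0 = 72; y0 = 172; x1 = 220; y1 = 228; fill = 'blue'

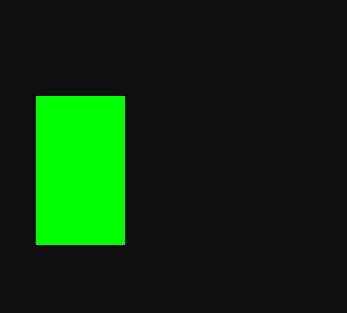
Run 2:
x0 = 36, y0 = 96, x1 = 124, y1 = 244, fill = 'lime'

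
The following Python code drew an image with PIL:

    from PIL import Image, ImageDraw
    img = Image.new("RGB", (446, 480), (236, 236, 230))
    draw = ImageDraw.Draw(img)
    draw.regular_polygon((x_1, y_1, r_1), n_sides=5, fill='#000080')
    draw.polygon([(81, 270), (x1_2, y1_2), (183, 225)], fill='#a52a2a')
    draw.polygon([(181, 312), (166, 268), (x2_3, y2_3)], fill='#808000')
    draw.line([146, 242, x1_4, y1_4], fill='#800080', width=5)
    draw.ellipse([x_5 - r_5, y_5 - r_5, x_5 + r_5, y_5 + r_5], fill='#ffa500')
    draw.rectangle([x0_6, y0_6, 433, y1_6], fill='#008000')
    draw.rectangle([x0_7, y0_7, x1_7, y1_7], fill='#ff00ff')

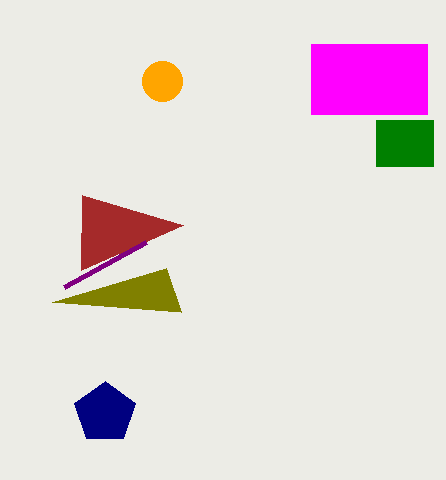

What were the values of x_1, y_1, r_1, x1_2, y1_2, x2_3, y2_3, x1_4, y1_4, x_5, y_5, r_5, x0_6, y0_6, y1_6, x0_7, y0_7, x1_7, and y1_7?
x_1 = 105
y_1 = 413
r_1 = 32
x1_2 = 82
y1_2 = 195
x2_3 = 52
y2_3 = 302
x1_4 = 64
y1_4 = 287
x_5 = 162
y_5 = 81
r_5 = 20
x0_6 = 376
y0_6 = 120
y1_6 = 166
x0_7 = 311
y0_7 = 44
x1_7 = 427
y1_7 = 114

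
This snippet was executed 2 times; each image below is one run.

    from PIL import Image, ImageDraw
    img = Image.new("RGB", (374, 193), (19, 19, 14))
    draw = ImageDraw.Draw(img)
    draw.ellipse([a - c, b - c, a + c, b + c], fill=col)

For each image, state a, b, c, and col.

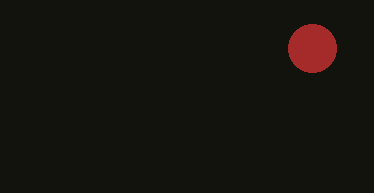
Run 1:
a = 312
b = 48
c = 24
col = 'brown'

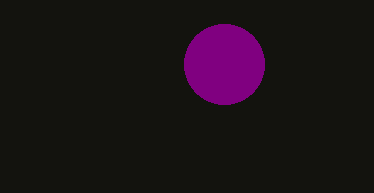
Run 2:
a = 224; b = 64; c = 40; col = 'purple'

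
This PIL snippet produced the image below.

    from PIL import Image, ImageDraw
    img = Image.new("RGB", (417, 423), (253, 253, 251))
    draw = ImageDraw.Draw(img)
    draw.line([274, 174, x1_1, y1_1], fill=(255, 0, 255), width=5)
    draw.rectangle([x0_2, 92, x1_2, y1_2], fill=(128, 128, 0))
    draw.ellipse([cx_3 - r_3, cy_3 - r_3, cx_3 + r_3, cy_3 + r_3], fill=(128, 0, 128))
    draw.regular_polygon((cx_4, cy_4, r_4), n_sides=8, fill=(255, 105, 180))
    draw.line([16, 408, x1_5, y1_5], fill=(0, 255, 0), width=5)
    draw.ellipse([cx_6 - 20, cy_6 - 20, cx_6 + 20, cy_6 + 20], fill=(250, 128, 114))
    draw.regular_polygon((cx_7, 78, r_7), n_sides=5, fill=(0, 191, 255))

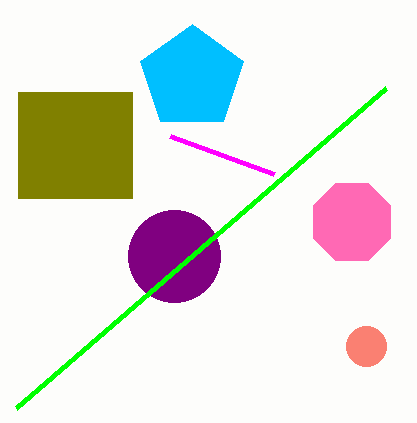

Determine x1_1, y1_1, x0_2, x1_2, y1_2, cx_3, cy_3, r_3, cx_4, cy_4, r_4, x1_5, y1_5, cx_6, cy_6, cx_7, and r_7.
x1_1 = 170
y1_1 = 136
x0_2 = 18
x1_2 = 132
y1_2 = 198
cx_3 = 174
cy_3 = 256
r_3 = 46
cx_4 = 352
cy_4 = 222
r_4 = 42
x1_5 = 386
y1_5 = 88
cx_6 = 366
cy_6 = 346
cx_7 = 192
r_7 = 54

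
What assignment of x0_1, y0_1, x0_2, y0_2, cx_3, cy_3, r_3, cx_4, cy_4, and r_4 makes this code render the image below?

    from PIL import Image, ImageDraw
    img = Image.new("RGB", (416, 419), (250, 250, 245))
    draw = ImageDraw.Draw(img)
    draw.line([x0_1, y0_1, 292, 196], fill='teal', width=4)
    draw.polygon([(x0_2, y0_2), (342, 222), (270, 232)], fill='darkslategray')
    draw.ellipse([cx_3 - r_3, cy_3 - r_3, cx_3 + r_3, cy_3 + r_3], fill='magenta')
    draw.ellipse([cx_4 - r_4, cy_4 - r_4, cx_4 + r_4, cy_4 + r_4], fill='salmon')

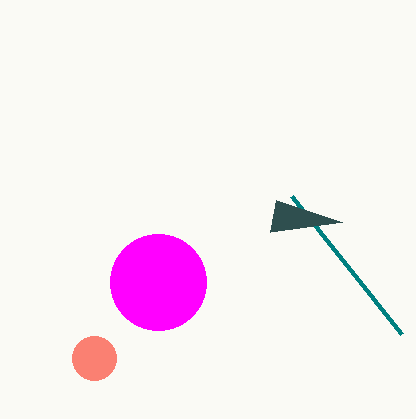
x0_1 = 402
y0_1 = 334
x0_2 = 276
y0_2 = 200
cx_3 = 158
cy_3 = 282
r_3 = 48
cx_4 = 94
cy_4 = 358
r_4 = 22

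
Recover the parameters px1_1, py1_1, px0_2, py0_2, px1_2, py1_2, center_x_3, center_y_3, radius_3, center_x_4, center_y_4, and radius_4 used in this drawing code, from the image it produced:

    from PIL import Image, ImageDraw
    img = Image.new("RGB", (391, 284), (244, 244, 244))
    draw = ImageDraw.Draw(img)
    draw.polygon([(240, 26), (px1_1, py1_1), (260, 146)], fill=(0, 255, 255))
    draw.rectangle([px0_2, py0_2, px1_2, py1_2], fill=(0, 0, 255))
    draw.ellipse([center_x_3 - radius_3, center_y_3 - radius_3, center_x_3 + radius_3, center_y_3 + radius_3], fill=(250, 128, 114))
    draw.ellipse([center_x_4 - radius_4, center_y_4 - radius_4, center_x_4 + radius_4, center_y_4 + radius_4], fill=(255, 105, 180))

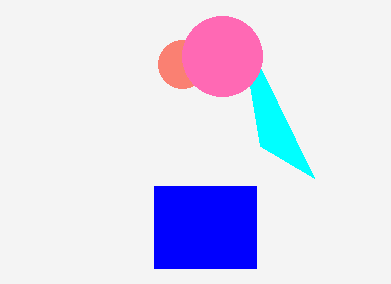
px1_1 = 314; py1_1 = 178; px0_2 = 154; py0_2 = 186; px1_2 = 256; py1_2 = 268; center_x_3 = 182; center_y_3 = 64; radius_3 = 24; center_x_4 = 222; center_y_4 = 56; radius_4 = 40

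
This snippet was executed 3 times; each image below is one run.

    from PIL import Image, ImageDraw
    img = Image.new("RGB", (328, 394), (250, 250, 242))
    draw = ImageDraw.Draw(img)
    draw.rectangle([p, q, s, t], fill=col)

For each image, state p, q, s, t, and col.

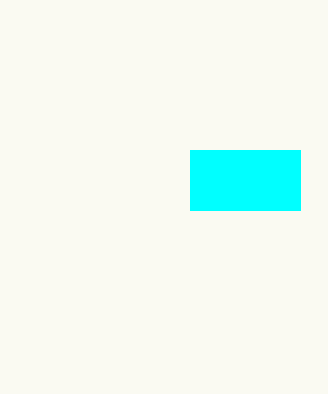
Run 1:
p = 190
q = 150
s = 300
t = 210
col = 'cyan'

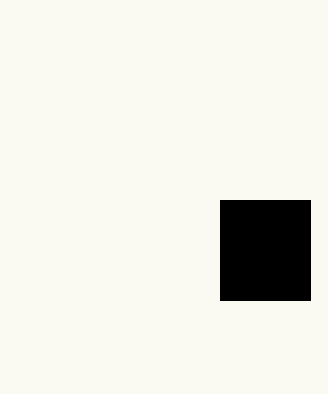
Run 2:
p = 220; q = 200; s = 310; t = 300; col = 'black'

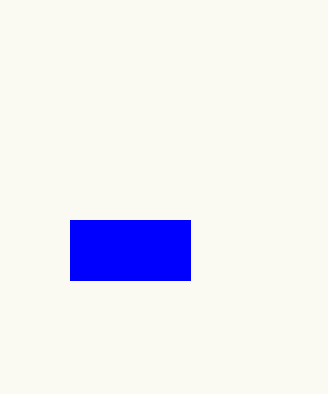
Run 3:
p = 70
q = 220
s = 190
t = 280
col = 'blue'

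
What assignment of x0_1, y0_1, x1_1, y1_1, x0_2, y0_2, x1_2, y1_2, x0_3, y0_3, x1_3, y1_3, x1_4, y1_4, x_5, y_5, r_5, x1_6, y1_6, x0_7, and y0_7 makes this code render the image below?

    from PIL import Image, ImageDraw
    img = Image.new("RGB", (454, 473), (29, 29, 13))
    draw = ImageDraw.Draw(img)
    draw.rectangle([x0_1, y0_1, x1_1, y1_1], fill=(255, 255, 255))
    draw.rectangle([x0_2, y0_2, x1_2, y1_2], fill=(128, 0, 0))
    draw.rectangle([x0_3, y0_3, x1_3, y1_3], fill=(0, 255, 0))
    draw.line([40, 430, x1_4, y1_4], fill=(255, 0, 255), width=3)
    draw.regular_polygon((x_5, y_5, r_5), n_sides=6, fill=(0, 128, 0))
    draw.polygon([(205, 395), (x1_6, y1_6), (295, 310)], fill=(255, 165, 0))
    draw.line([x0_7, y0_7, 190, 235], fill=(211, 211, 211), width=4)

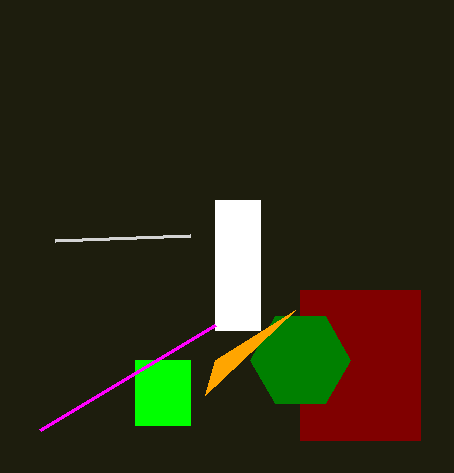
x0_1 = 215, y0_1 = 200, x1_1 = 260, y1_1 = 330, x0_2 = 300, y0_2 = 290, x1_2 = 420, y1_2 = 440, x0_3 = 135, y0_3 = 360, x1_3 = 190, y1_3 = 425, x1_4 = 215, y1_4 = 325, x_5 = 300, y_5 = 360, r_5 = 50, x1_6 = 215, y1_6 = 360, x0_7 = 55, y0_7 = 240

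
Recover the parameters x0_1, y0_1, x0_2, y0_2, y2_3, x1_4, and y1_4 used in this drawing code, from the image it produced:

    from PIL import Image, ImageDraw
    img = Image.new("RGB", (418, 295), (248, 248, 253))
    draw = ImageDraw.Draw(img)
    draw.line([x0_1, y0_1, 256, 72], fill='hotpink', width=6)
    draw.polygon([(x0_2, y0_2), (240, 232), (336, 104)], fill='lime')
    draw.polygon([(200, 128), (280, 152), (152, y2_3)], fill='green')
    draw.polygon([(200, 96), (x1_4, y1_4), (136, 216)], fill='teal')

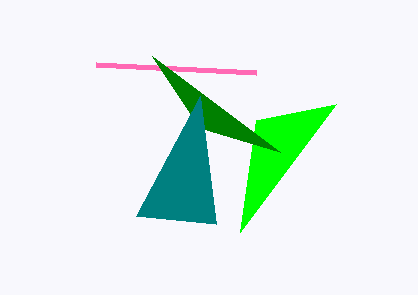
x0_1 = 96; y0_1 = 64; x0_2 = 256; y0_2 = 120; y2_3 = 56; x1_4 = 216; y1_4 = 224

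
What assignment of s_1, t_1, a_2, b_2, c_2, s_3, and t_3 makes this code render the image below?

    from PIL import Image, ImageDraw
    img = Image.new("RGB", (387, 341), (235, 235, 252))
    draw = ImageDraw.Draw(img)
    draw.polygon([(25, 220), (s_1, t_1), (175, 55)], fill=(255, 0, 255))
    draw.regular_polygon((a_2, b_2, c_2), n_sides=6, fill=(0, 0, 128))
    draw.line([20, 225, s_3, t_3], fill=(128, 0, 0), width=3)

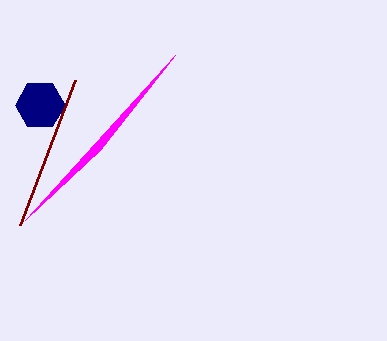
s_1 = 100, t_1 = 150, a_2 = 40, b_2 = 105, c_2 = 25, s_3 = 75, t_3 = 80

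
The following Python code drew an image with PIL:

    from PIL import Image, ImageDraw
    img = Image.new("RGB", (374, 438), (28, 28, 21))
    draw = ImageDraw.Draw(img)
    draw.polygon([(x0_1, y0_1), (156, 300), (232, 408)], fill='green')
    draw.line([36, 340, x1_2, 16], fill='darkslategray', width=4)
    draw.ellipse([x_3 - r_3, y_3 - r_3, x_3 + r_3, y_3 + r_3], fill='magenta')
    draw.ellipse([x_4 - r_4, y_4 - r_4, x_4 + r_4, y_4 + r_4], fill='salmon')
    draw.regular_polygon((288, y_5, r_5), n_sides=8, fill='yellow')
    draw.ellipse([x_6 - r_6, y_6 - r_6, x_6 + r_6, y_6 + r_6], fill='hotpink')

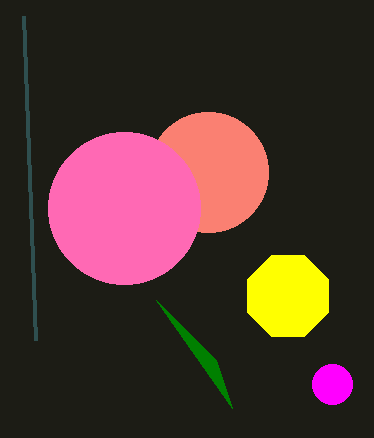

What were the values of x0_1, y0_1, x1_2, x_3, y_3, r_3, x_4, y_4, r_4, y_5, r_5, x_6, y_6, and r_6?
x0_1 = 216, y0_1 = 360, x1_2 = 24, x_3 = 332, y_3 = 384, r_3 = 20, x_4 = 208, y_4 = 172, r_4 = 60, y_5 = 296, r_5 = 44, x_6 = 124, y_6 = 208, r_6 = 76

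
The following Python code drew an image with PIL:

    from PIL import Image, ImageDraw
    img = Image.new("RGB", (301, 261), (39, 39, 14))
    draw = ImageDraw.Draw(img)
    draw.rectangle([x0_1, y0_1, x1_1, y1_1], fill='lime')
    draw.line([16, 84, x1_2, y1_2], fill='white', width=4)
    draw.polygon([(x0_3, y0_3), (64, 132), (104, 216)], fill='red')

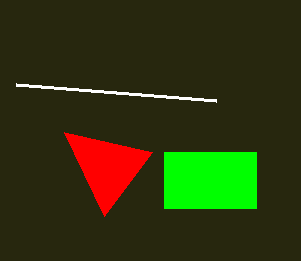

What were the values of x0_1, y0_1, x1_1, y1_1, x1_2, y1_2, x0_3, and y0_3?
x0_1 = 164
y0_1 = 152
x1_1 = 256
y1_1 = 208
x1_2 = 216
y1_2 = 100
x0_3 = 152
y0_3 = 152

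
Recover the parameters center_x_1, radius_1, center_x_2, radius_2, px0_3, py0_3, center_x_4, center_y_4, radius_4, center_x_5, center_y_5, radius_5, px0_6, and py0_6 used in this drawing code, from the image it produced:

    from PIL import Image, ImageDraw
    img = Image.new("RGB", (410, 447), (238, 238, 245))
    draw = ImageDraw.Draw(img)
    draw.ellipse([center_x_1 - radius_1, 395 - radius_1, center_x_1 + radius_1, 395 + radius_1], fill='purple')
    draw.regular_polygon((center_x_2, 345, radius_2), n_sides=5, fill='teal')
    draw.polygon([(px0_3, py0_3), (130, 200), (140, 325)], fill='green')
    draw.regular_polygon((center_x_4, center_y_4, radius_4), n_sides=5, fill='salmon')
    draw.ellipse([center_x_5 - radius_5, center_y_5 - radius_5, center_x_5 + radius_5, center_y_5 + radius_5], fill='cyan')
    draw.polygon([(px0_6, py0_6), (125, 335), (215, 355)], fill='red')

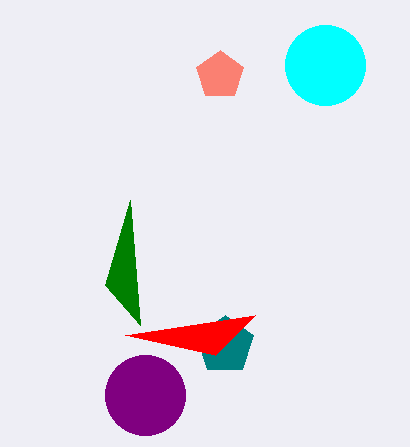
center_x_1 = 145; radius_1 = 40; center_x_2 = 225; radius_2 = 30; px0_3 = 105; py0_3 = 285; center_x_4 = 220; center_y_4 = 75; radius_4 = 25; center_x_5 = 325; center_y_5 = 65; radius_5 = 40; px0_6 = 255; py0_6 = 315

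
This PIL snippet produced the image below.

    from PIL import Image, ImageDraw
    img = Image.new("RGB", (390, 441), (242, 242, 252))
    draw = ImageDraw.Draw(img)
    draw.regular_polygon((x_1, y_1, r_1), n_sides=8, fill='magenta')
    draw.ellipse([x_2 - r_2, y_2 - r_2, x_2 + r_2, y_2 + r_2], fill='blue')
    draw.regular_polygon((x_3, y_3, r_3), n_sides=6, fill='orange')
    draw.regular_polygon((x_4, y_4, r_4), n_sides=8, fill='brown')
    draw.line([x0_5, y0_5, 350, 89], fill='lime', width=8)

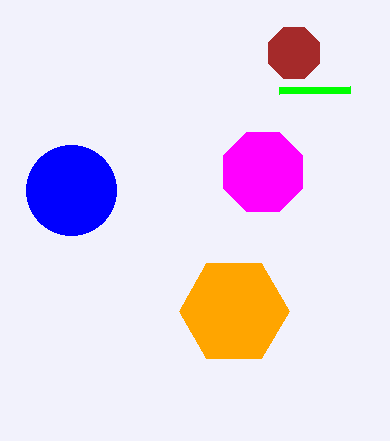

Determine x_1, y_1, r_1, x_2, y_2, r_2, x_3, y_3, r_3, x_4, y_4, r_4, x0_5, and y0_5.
x_1 = 263, y_1 = 172, r_1 = 43, x_2 = 71, y_2 = 190, r_2 = 45, x_3 = 234, y_3 = 311, r_3 = 55, x_4 = 294, y_4 = 53, r_4 = 28, x0_5 = 279, y0_5 = 90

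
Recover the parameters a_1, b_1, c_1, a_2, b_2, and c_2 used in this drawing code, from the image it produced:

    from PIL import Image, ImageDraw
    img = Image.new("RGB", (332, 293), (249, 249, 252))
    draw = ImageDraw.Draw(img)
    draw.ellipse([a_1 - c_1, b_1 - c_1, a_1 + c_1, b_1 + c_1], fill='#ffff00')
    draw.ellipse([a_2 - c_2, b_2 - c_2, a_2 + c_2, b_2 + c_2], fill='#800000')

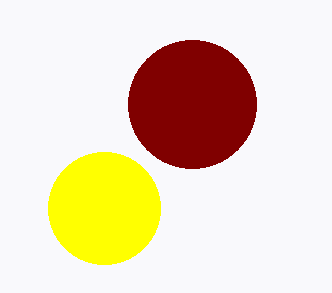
a_1 = 104
b_1 = 208
c_1 = 56
a_2 = 192
b_2 = 104
c_2 = 64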